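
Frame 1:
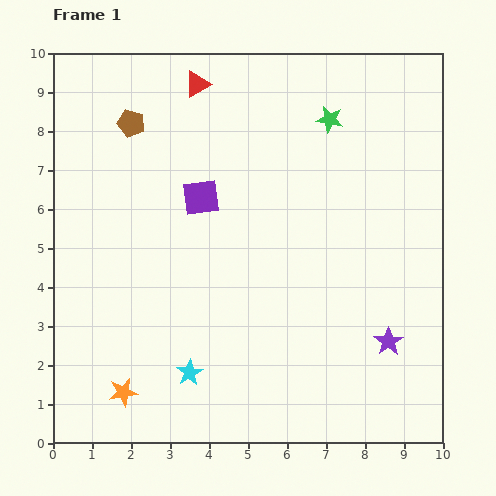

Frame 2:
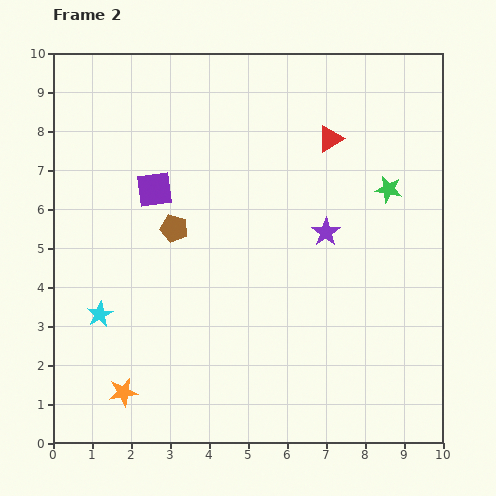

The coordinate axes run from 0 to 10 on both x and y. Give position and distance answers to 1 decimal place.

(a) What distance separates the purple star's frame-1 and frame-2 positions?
3.2

The purple star moved from (8.6, 2.6) to (7.0, 5.4), a distance of √(1.6² + 2.8²) ≈ 3.2.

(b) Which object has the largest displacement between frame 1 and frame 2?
the red triangle

(moved 3.7; next 3.2)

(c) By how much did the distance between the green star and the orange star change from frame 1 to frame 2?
-0.2

Distance in frame 1: 8.8. Distance in frame 2: 8.6.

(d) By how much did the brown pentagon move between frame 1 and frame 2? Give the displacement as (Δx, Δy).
(1.1, -2.7)

The brown pentagon was at (2.0, 8.2) in frame 1 and (3.1, 5.5) in frame 2.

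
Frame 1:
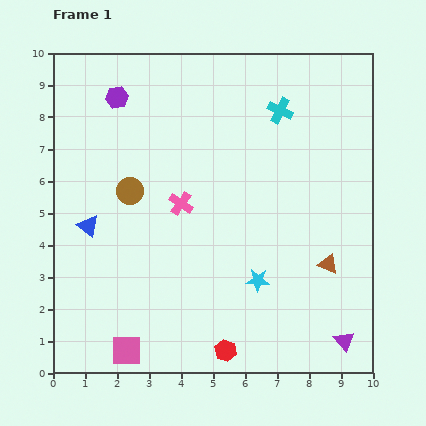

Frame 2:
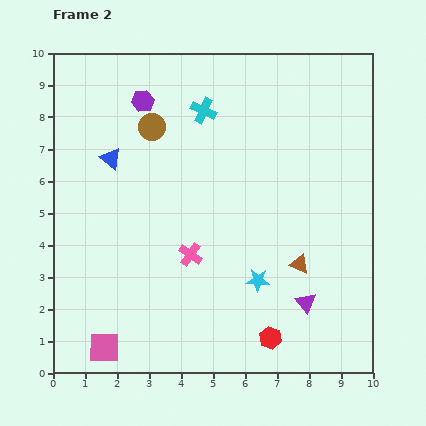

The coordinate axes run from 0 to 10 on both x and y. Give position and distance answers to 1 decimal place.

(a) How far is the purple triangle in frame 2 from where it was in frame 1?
1.7

The purple triangle moved from (9.1, 1.0) to (7.9, 2.2), a distance of √(1.2² + 1.2²) ≈ 1.7.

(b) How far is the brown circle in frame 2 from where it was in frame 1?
2.1

The brown circle moved from (2.4, 5.7) to (3.1, 7.7), a distance of √(0.7² + 2.0²) ≈ 2.1.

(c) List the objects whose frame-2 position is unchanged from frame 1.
the cyan star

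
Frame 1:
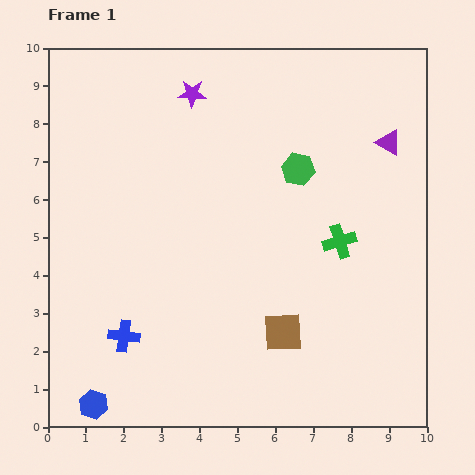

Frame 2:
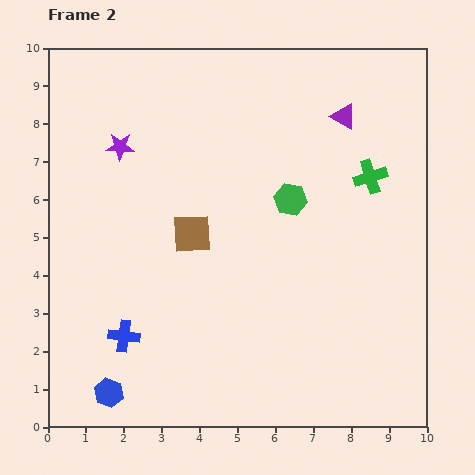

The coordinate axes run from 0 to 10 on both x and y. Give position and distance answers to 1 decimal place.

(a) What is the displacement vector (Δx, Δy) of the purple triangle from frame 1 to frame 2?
(-1.2, 0.7)

The purple triangle was at (9.0, 7.5) in frame 1 and (7.8, 8.2) in frame 2.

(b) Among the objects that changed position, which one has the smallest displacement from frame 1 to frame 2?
the blue hexagon

(moved 0.5)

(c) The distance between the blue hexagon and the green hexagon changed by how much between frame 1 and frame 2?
-1.2

Distance in frame 1: 8.2. Distance in frame 2: 7.0.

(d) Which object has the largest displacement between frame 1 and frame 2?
the brown square

(moved 3.5; next 2.4)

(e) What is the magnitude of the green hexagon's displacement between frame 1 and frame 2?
0.8

The green hexagon moved from (6.6, 6.8) to (6.4, 6.0), a distance of √(0.2² + 0.8²) ≈ 0.8.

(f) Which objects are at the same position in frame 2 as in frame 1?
the blue cross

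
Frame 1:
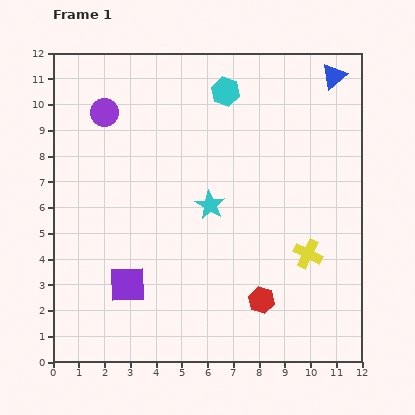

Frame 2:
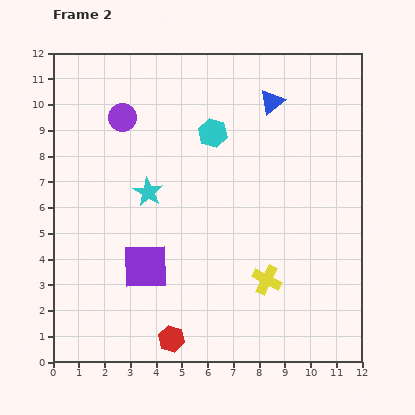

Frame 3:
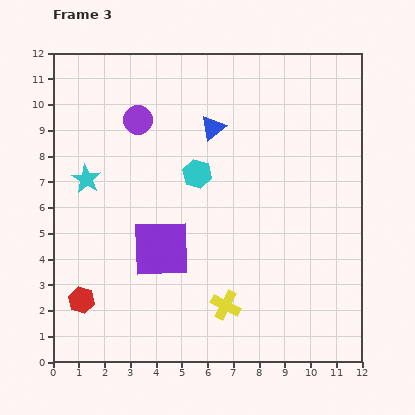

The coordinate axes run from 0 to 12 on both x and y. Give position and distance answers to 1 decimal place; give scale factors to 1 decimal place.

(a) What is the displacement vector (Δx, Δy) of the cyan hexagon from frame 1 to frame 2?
(-0.5, -1.6)

The cyan hexagon was at (6.7, 10.5) in frame 1 and (6.2, 8.9) in frame 2.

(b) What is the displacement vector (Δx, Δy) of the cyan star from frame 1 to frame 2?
(-2.4, 0.5)

The cyan star was at (6.1, 6.1) in frame 1 and (3.7, 6.6) in frame 2.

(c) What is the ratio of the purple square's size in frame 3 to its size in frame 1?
1.6×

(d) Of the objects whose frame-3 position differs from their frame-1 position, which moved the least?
the purple circle

(moved 1.3)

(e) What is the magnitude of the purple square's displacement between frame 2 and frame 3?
0.9

The purple square moved from (3.6, 3.7) to (4.2, 4.4), a distance of √(0.6² + 0.7²) ≈ 0.9.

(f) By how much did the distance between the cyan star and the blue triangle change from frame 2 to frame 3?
-0.6

Distance in frame 2: 5.9. Distance in frame 3: 5.3.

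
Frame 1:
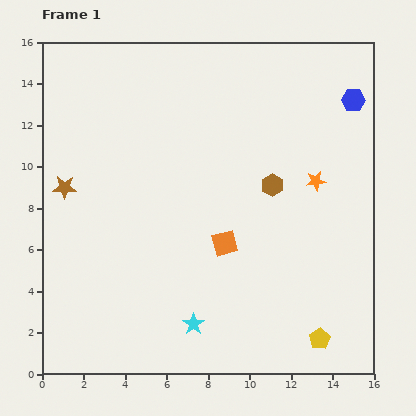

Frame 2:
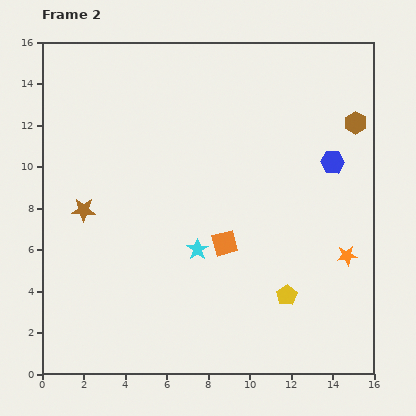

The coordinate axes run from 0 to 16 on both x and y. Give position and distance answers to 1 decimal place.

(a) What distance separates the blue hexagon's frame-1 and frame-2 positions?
3.2

The blue hexagon moved from (15.0, 13.2) to (14.0, 10.2), a distance of √(1.0² + 3.0²) ≈ 3.2.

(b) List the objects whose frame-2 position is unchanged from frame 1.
the orange square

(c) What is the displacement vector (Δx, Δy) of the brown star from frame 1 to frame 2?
(0.9, -1.1)

The brown star was at (1.1, 9.0) in frame 1 and (2.0, 7.9) in frame 2.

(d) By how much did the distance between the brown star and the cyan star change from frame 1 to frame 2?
-3.3

Distance in frame 1: 9.1. Distance in frame 2: 5.8.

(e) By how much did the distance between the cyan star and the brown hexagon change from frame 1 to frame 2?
+2.0

Distance in frame 1: 7.7. Distance in frame 2: 9.7.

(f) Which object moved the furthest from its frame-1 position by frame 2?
the brown hexagon

(moved 5.0; next 3.9)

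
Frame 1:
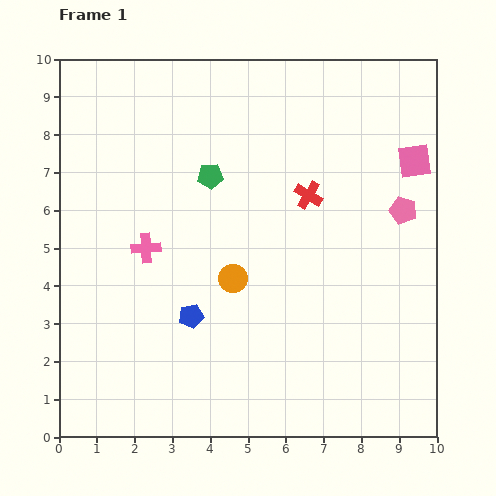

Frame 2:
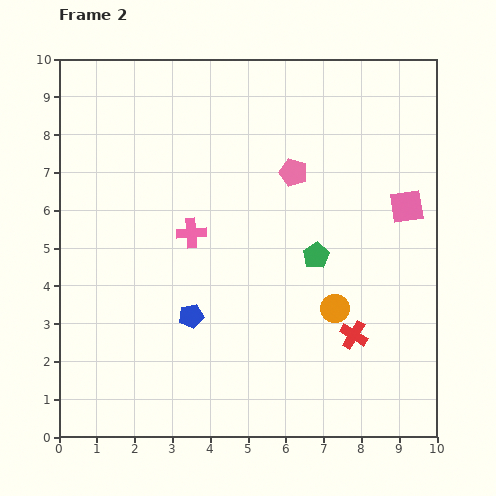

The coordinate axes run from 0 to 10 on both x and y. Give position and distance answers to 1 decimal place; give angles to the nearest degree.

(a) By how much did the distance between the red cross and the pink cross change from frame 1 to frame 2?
+0.6

Distance in frame 1: 4.5. Distance in frame 2: 5.1.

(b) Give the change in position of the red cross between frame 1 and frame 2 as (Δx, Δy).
(1.2, -3.7)

The red cross was at (6.6, 6.4) in frame 1 and (7.8, 2.7) in frame 2.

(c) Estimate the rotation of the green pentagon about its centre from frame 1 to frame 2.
26° counter-clockwise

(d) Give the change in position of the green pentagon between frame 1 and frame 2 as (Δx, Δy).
(2.8, -2.1)

The green pentagon was at (4.0, 6.9) in frame 1 and (6.8, 4.8) in frame 2.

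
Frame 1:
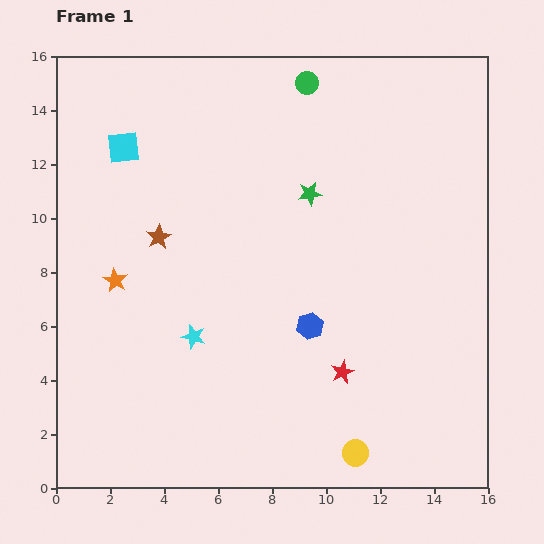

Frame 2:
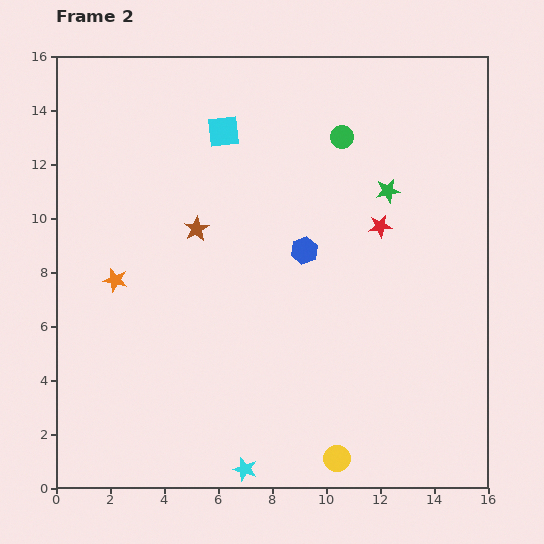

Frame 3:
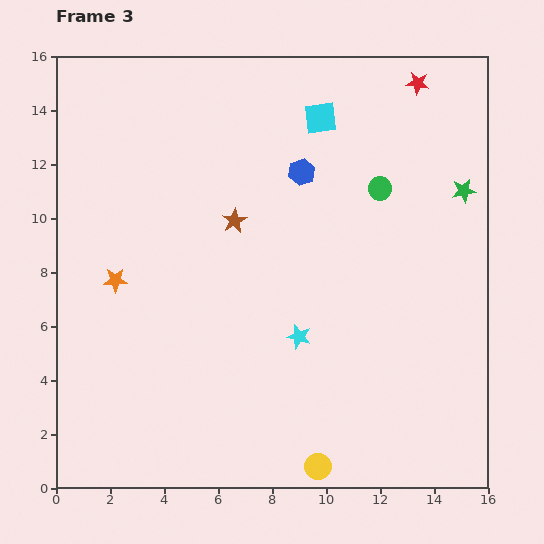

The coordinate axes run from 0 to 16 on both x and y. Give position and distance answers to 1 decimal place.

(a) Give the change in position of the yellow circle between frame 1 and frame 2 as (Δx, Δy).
(-0.7, -0.2)

The yellow circle was at (11.1, 1.3) in frame 1 and (10.4, 1.1) in frame 2.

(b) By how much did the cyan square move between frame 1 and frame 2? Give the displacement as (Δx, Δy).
(3.7, 0.6)

The cyan square was at (2.5, 12.6) in frame 1 and (6.2, 13.2) in frame 2.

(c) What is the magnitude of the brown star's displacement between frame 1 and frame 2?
1.4

The brown star moved from (3.8, 9.3) to (5.2, 9.6), a distance of √(1.4² + 0.3²) ≈ 1.4.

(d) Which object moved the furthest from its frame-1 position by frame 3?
the red star

(moved 11.1; next 7.4)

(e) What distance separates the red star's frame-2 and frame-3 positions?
5.5

The red star moved from (12.0, 9.7) to (13.4, 15.0), a distance of √(1.4² + 5.3²) ≈ 5.5.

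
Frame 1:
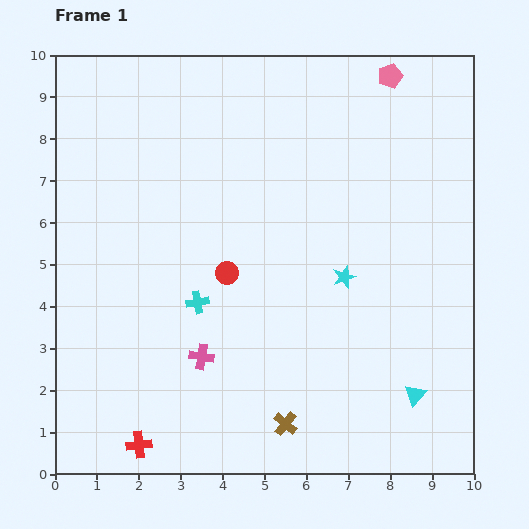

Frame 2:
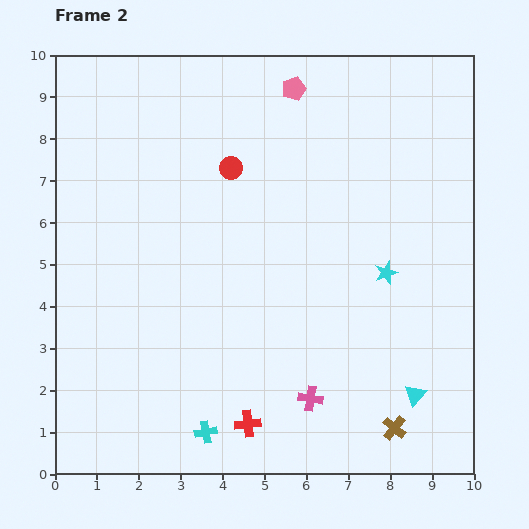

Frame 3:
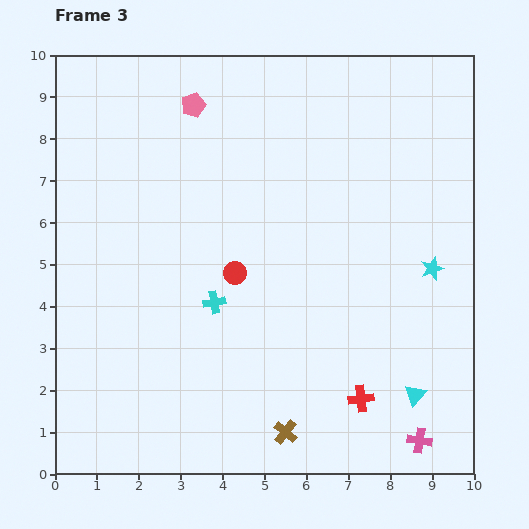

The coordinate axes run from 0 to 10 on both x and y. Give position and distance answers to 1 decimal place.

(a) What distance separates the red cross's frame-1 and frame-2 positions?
2.6

The red cross moved from (2.0, 0.7) to (4.6, 1.2), a distance of √(2.6² + 0.5²) ≈ 2.6.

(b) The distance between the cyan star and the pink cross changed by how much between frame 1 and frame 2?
-0.4

Distance in frame 1: 3.9. Distance in frame 2: 3.5.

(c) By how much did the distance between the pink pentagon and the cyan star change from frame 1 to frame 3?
+2.0

Distance in frame 1: 4.9. Distance in frame 3: 6.9.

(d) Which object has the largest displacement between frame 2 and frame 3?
the cyan cross

(moved 3.1; next 2.8)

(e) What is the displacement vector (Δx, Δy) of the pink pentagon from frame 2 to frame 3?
(-2.4, -0.4)

The pink pentagon was at (5.7, 9.2) in frame 2 and (3.3, 8.8) in frame 3.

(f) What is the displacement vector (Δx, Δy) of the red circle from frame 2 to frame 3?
(0.1, -2.5)

The red circle was at (4.2, 7.3) in frame 2 and (4.3, 4.8) in frame 3.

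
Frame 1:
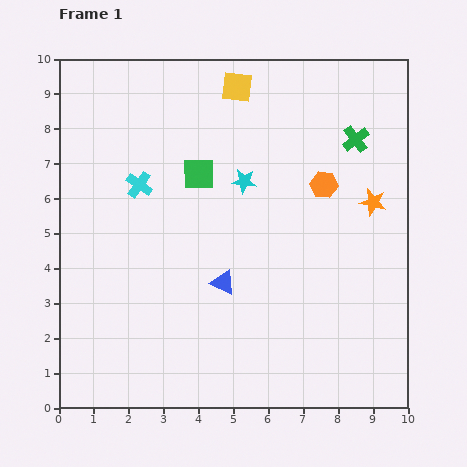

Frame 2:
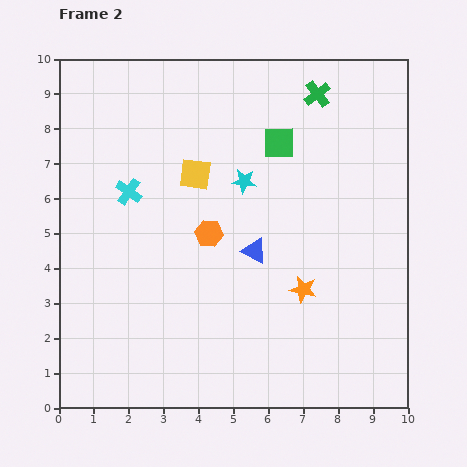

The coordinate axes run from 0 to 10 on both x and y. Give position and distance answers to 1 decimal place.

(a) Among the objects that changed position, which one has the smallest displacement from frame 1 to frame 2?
the cyan cross

(moved 0.4)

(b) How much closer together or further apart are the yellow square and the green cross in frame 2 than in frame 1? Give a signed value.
+0.5

Distance in frame 1: 3.7. Distance in frame 2: 4.2.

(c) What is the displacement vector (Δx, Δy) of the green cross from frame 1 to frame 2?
(-1.1, 1.3)

The green cross was at (8.5, 7.7) in frame 1 and (7.4, 9.0) in frame 2.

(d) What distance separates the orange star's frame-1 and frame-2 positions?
3.2

The orange star moved from (9.0, 5.9) to (7.0, 3.4), a distance of √(2.0² + 2.5²) ≈ 3.2.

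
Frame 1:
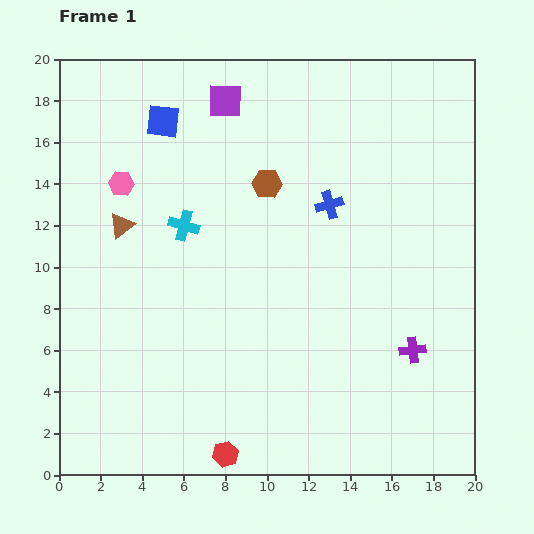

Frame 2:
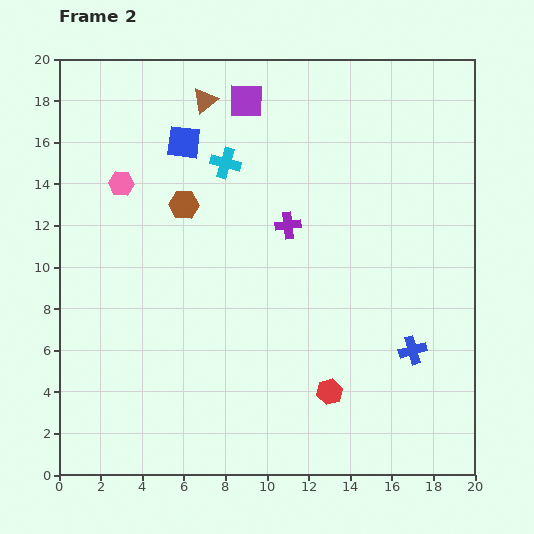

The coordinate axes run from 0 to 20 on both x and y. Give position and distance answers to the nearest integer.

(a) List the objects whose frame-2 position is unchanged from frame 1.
the pink hexagon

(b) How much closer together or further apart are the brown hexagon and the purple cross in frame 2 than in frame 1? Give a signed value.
-6

Distance in frame 1: 11. Distance in frame 2: 5.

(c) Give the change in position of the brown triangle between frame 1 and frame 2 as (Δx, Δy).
(4, 6)

The brown triangle was at (3, 12) in frame 1 and (7, 18) in frame 2.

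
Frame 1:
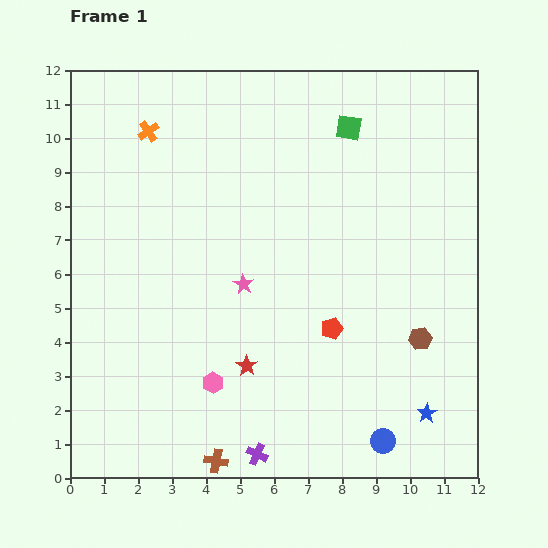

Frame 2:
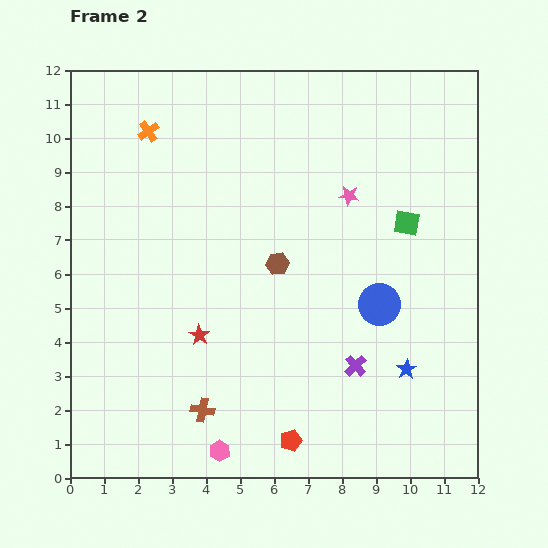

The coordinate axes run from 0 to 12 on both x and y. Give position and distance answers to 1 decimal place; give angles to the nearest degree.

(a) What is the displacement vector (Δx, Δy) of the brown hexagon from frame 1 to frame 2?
(-4.2, 2.2)

The brown hexagon was at (10.3, 4.1) in frame 1 and (6.1, 6.3) in frame 2.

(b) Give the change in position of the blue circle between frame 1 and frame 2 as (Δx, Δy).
(-0.1, 4.0)

The blue circle was at (9.2, 1.1) in frame 1 and (9.1, 5.1) in frame 2.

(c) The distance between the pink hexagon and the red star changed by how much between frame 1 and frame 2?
+2.4

Distance in frame 1: 1.1. Distance in frame 2: 3.5.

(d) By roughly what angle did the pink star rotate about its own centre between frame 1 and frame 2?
23° counter-clockwise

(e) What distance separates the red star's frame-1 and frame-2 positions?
1.7

The red star moved from (5.2, 3.3) to (3.8, 4.2), a distance of √(1.4² + 0.9²) ≈ 1.7.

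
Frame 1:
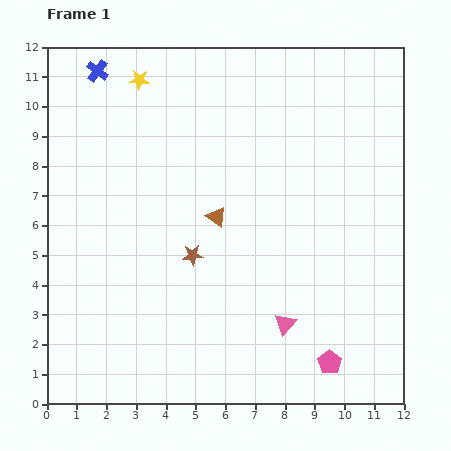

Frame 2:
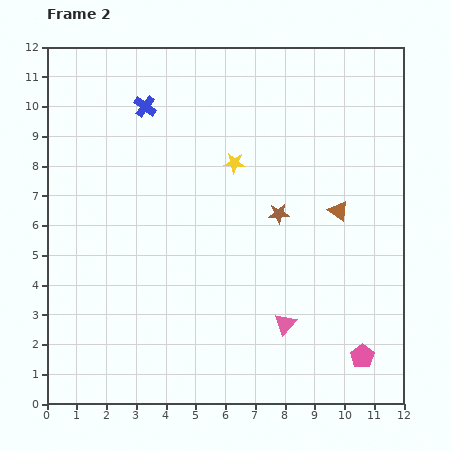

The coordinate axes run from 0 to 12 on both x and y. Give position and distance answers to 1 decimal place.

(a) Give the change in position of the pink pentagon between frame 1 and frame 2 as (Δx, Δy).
(1.1, 0.2)

The pink pentagon was at (9.5, 1.4) in frame 1 and (10.6, 1.6) in frame 2.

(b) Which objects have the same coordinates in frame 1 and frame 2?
the pink triangle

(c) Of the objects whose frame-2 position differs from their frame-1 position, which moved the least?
the pink pentagon

(moved 1.1)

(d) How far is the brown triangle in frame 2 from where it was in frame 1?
4.1

The brown triangle moved from (5.7, 6.3) to (9.8, 6.5), a distance of √(4.1² + 0.2²) ≈ 4.1.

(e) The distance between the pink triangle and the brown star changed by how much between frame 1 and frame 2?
-0.2

Distance in frame 1: 3.9. Distance in frame 2: 3.7.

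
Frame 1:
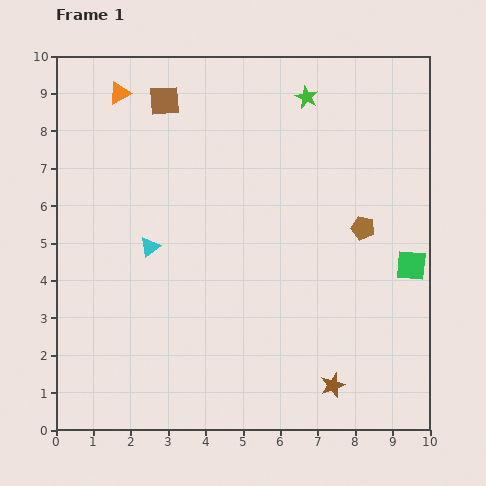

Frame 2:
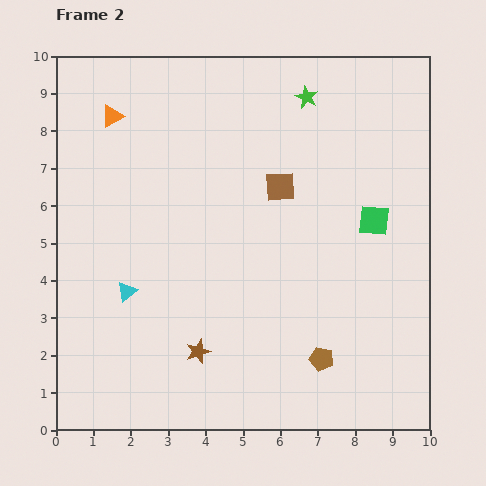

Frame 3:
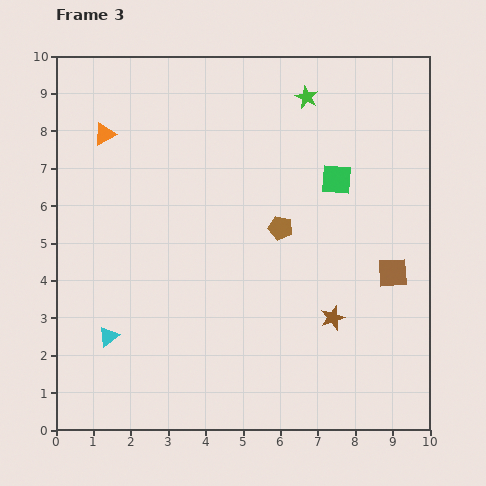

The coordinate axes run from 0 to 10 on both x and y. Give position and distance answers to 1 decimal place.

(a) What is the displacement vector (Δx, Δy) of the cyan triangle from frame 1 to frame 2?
(-0.6, -1.2)

The cyan triangle was at (2.5, 4.9) in frame 1 and (1.9, 3.7) in frame 2.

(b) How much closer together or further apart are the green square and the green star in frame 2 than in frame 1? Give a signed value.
-1.5

Distance in frame 1: 5.3. Distance in frame 2: 3.8.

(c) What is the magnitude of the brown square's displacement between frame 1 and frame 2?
3.9

The brown square moved from (2.9, 8.8) to (6.0, 6.5), a distance of √(3.1² + 2.3²) ≈ 3.9.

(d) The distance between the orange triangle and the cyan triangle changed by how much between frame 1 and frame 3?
+1.2

Distance in frame 1: 4.2. Distance in frame 3: 5.4.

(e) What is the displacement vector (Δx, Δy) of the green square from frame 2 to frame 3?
(-1.0, 1.1)

The green square was at (8.5, 5.6) in frame 2 and (7.5, 6.7) in frame 3.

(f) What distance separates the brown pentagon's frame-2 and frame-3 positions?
3.7

The brown pentagon moved from (7.1, 1.9) to (6.0, 5.4), a distance of √(1.1² + 3.5²) ≈ 3.7.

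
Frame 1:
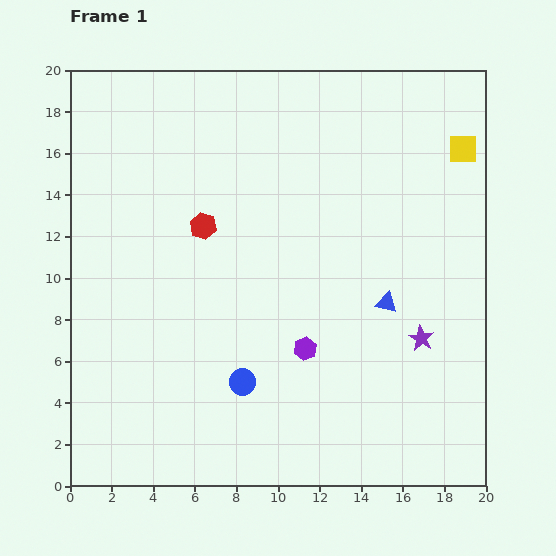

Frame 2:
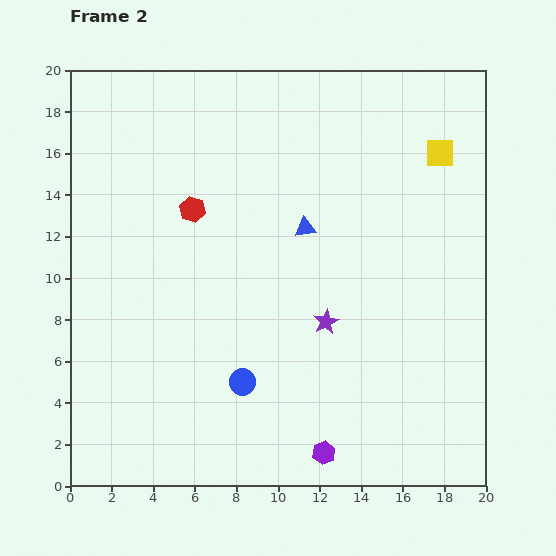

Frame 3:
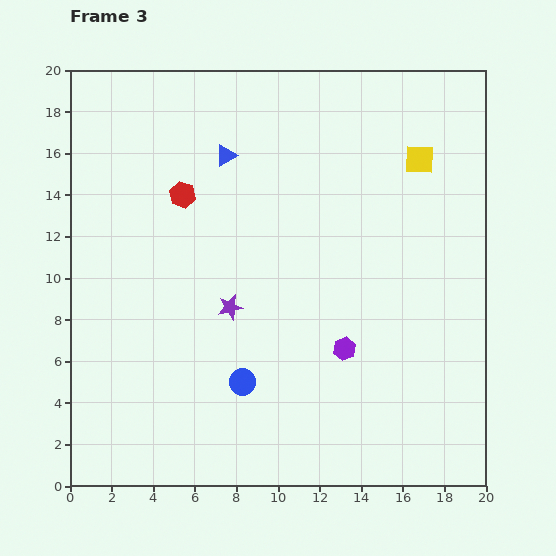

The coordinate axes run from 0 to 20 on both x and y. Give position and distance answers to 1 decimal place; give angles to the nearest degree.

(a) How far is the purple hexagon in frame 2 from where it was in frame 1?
5.1

The purple hexagon moved from (11.3, 6.6) to (12.2, 1.6), a distance of √(0.9² + 5.0²) ≈ 5.1.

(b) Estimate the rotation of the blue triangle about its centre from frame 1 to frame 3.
44° counter-clockwise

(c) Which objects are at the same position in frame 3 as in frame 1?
the blue circle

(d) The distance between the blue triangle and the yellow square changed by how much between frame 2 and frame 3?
+1.9

Distance in frame 2: 7.4. Distance in frame 3: 9.3.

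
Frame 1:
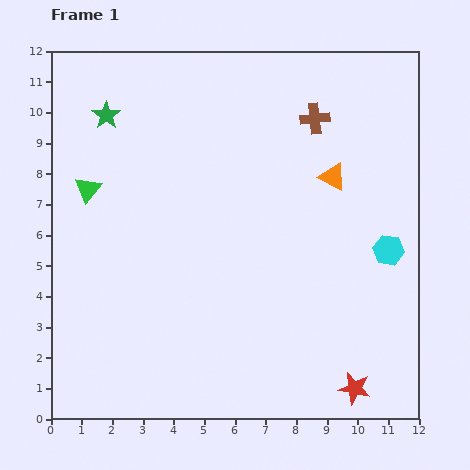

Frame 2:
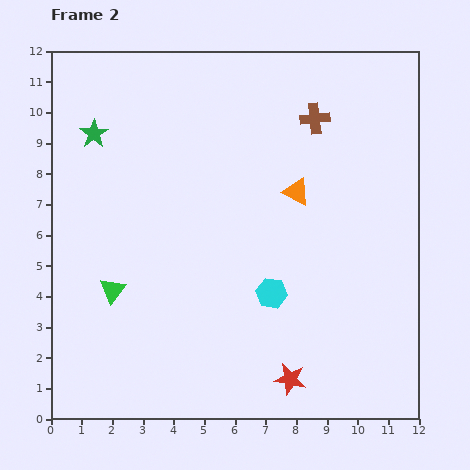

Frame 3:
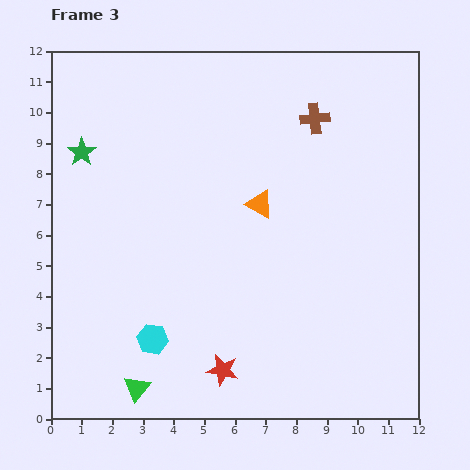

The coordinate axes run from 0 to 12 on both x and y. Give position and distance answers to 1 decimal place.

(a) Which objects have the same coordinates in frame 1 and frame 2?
the brown cross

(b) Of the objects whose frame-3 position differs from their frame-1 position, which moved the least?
the green star

(moved 1.4)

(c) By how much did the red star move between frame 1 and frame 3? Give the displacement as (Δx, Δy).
(-4.3, 0.6)

The red star was at (9.9, 1.0) in frame 1 and (5.6, 1.6) in frame 3.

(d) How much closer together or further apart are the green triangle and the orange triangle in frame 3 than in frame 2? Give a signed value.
+0.4

Distance in frame 2: 6.8. Distance in frame 3: 7.2.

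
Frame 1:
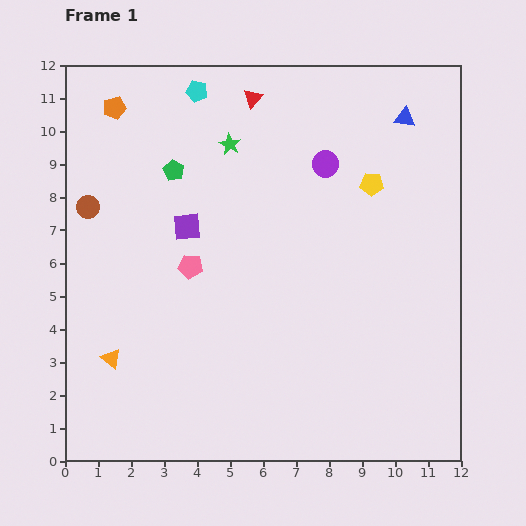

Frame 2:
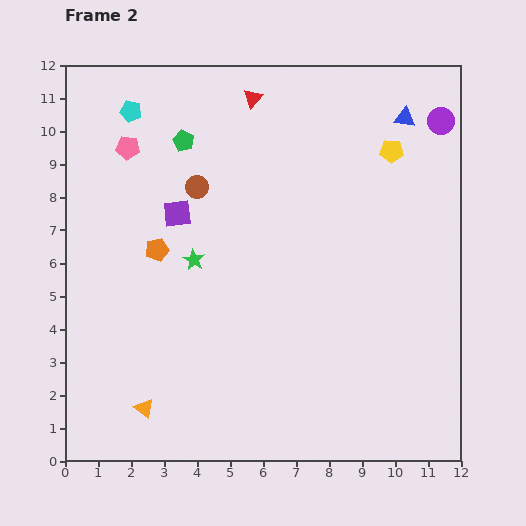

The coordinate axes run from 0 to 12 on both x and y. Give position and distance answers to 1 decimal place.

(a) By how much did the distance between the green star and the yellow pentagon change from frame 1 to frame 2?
+2.3

Distance in frame 1: 4.5. Distance in frame 2: 6.8.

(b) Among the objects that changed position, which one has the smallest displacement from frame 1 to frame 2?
the purple square

(moved 0.5)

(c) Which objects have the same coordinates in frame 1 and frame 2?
the blue triangle, the red triangle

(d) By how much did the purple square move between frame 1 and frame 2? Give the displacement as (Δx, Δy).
(-0.3, 0.4)

The purple square was at (3.7, 7.1) in frame 1 and (3.4, 7.5) in frame 2.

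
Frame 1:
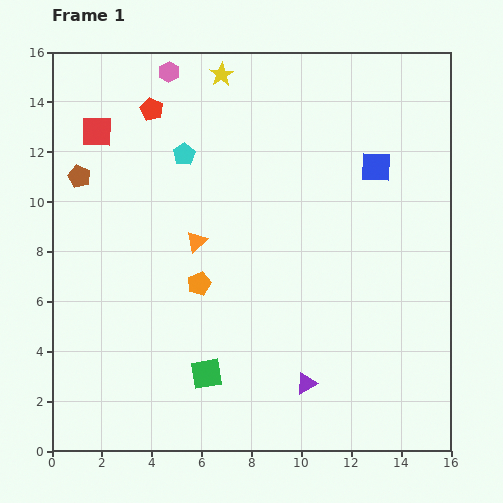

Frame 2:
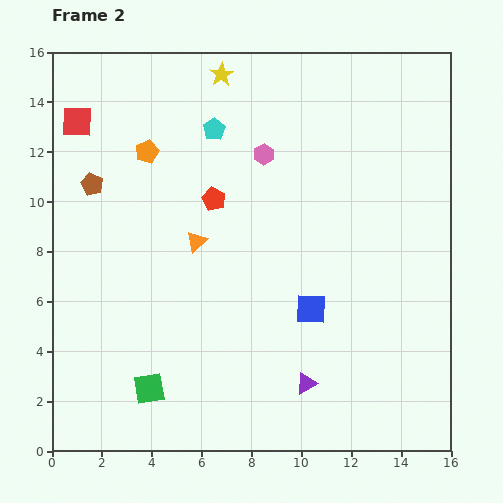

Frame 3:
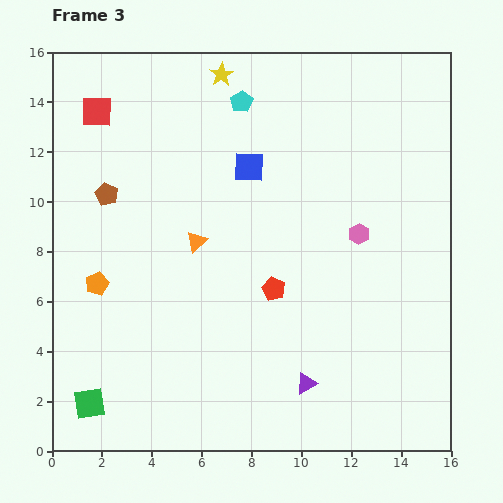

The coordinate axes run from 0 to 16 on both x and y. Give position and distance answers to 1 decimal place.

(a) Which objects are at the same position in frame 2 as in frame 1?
the purple triangle, the yellow star, the orange triangle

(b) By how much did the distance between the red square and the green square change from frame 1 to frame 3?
+1.0

Distance in frame 1: 10.7. Distance in frame 3: 11.7.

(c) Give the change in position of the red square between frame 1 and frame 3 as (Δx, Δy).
(0.0, 0.8)

The red square was at (1.8, 12.8) in frame 1 and (1.8, 13.6) in frame 3.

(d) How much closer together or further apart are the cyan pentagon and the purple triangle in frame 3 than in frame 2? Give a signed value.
+0.7

Distance in frame 2: 10.9. Distance in frame 3: 11.6.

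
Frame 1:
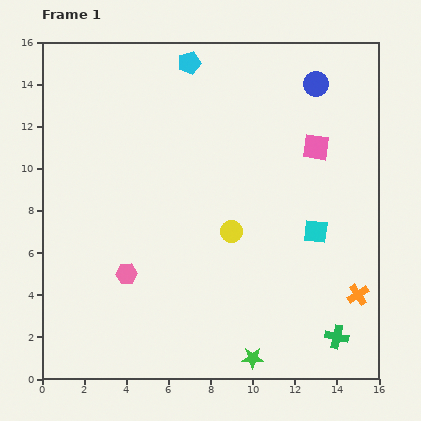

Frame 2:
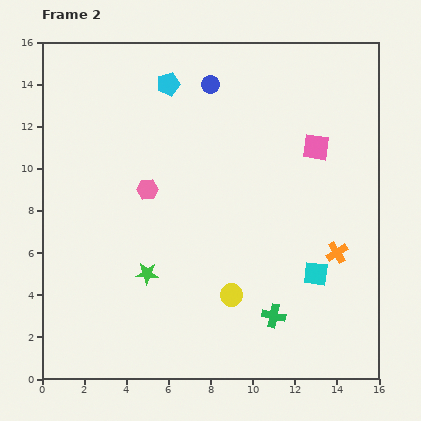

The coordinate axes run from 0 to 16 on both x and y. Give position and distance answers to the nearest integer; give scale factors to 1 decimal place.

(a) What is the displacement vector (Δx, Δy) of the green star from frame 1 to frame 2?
(-5, 4)

The green star was at (10, 1) in frame 1 and (5, 5) in frame 2.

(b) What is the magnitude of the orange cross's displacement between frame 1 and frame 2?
2

The orange cross moved from (15, 4) to (14, 6), a distance of √(1² + 2²) ≈ 2.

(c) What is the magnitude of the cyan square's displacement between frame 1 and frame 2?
2

The cyan square moved from (13, 7) to (13, 5), a distance of √(0² + 2²) ≈ 2.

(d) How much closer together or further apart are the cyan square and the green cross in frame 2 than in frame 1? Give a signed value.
-2

Distance in frame 1: 5. Distance in frame 2: 3.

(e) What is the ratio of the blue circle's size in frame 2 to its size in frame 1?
0.7×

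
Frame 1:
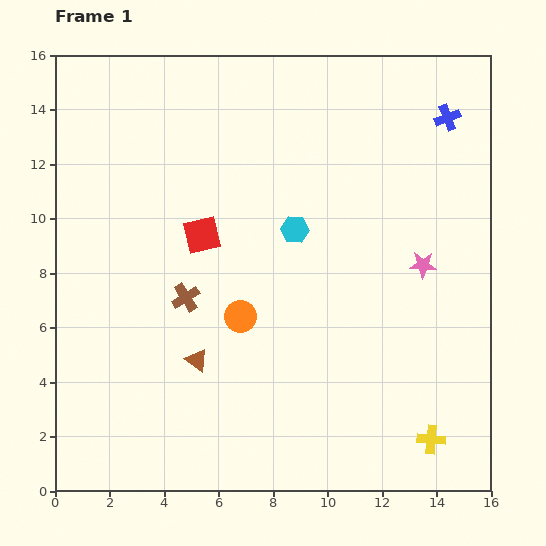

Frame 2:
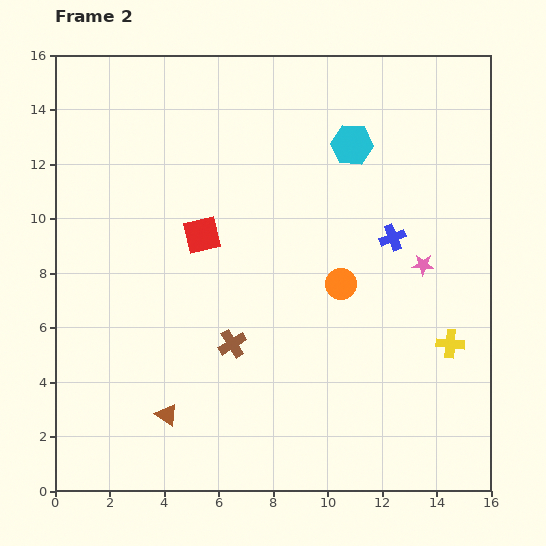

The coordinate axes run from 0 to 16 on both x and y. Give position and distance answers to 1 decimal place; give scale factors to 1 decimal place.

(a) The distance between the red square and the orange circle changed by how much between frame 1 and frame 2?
+2.1

Distance in frame 1: 3.3. Distance in frame 2: 5.4.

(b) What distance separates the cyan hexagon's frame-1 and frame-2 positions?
3.7

The cyan hexagon moved from (8.8, 9.6) to (10.9, 12.7), a distance of √(2.1² + 3.1²) ≈ 3.7.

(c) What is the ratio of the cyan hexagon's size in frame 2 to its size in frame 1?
1.5×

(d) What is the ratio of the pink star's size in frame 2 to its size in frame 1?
0.8×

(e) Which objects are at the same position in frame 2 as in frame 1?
the pink star, the red square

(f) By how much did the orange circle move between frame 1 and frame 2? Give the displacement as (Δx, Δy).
(3.7, 1.2)

The orange circle was at (6.8, 6.4) in frame 1 and (10.5, 7.6) in frame 2.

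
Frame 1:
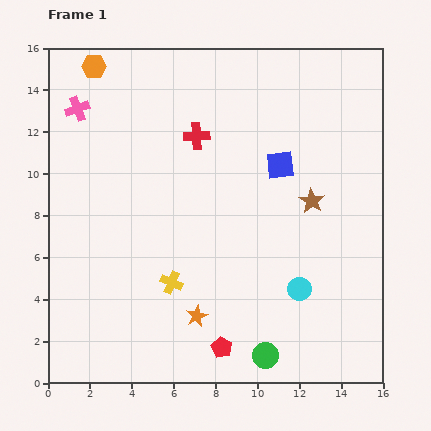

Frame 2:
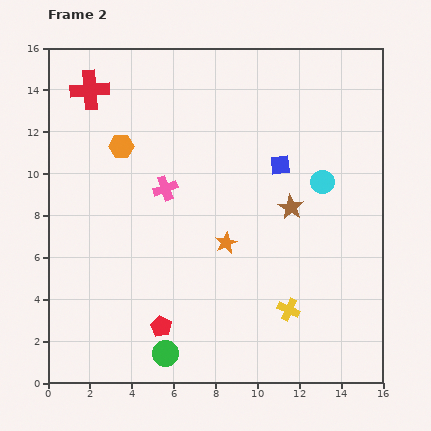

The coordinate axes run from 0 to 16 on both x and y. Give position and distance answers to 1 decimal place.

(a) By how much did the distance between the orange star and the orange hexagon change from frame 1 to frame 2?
-6.1

Distance in frame 1: 12.9. Distance in frame 2: 6.8.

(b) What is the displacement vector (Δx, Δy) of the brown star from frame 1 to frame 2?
(-1.0, -0.3)

The brown star was at (12.6, 8.7) in frame 1 and (11.6, 8.4) in frame 2.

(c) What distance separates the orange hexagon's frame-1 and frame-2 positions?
4.0

The orange hexagon moved from (2.2, 15.1) to (3.5, 11.3), a distance of √(1.3² + 3.8²) ≈ 4.0.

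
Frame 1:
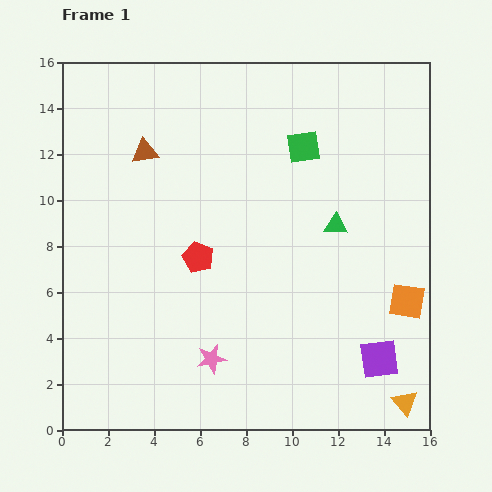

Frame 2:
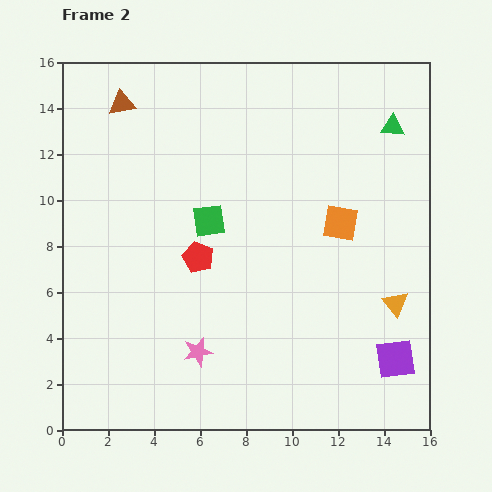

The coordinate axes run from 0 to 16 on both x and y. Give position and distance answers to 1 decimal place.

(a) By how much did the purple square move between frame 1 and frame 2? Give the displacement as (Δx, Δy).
(0.7, 0.0)

The purple square was at (13.8, 3.1) in frame 1 and (14.5, 3.1) in frame 2.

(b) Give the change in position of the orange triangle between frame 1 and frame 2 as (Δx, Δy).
(-0.4, 4.3)

The orange triangle was at (14.9, 1.2) in frame 1 and (14.5, 5.5) in frame 2.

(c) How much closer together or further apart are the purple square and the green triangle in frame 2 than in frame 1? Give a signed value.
+4.0

Distance in frame 1: 6.1. Distance in frame 2: 10.1.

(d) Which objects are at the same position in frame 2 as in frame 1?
the red pentagon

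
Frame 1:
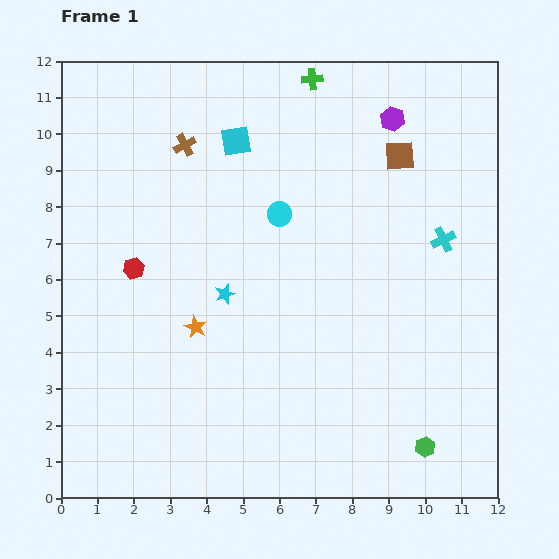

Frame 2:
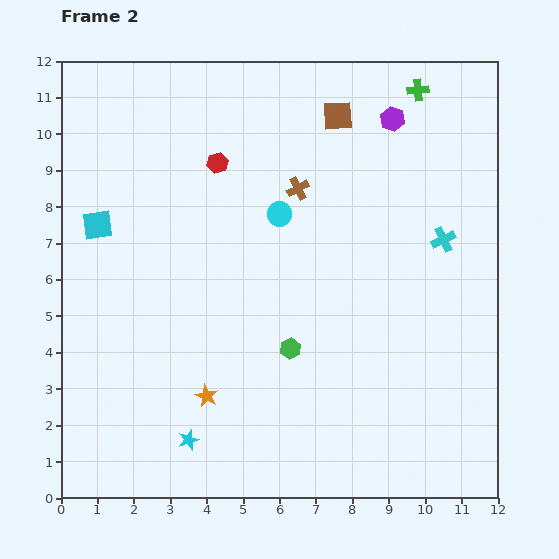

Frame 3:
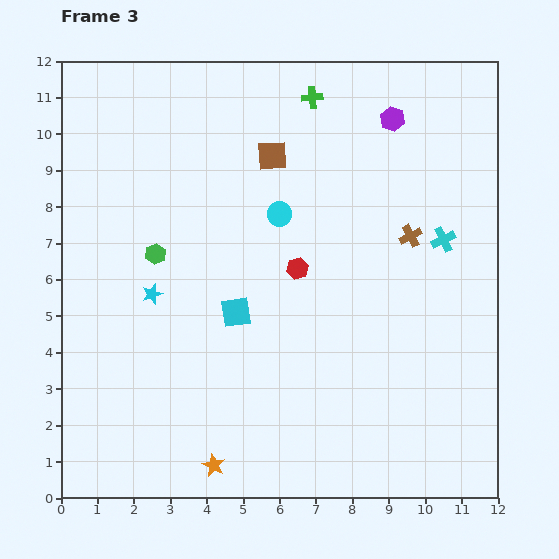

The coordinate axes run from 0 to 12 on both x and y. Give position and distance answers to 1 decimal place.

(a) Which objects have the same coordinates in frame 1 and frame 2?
the purple hexagon, the cyan cross, the cyan circle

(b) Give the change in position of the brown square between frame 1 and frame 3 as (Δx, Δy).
(-3.5, 0.0)

The brown square was at (9.3, 9.4) in frame 1 and (5.8, 9.4) in frame 3.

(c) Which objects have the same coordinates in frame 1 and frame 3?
the purple hexagon, the cyan cross, the cyan circle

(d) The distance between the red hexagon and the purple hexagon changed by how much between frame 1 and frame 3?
-3.3

Distance in frame 1: 8.2. Distance in frame 3: 4.9.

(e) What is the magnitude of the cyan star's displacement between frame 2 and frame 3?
4.1

The cyan star moved from (3.5, 1.6) to (2.5, 5.6), a distance of √(1.0² + 4.0²) ≈ 4.1.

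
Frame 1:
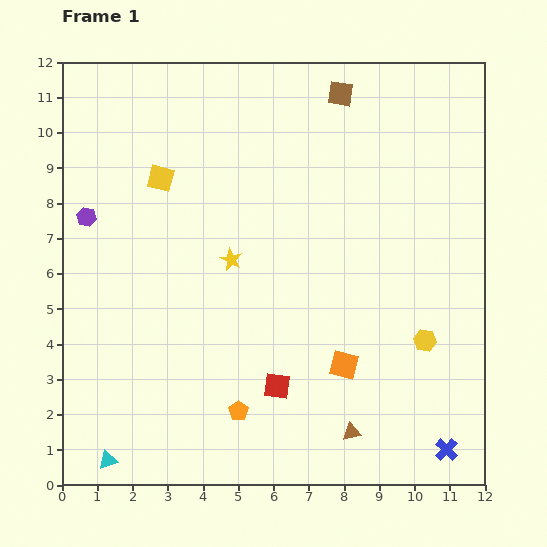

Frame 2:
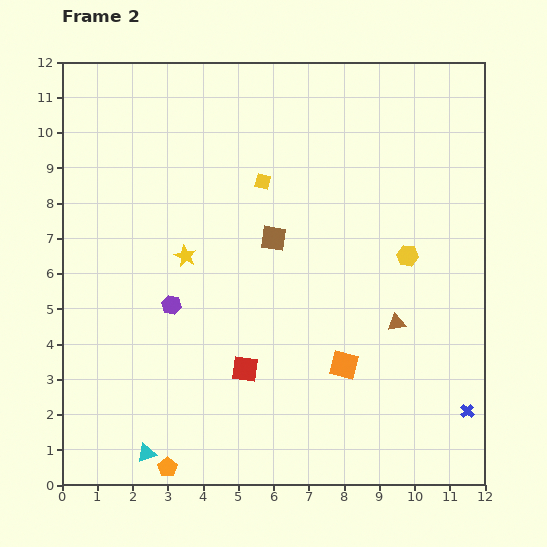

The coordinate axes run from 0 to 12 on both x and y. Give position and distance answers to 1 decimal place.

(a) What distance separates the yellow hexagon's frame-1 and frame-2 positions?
2.5

The yellow hexagon moved from (10.3, 4.1) to (9.8, 6.5), a distance of √(0.5² + 2.4²) ≈ 2.5.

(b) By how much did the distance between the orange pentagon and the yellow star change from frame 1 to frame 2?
+1.7

Distance in frame 1: 4.3. Distance in frame 2: 6.0.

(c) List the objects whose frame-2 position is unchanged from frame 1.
the orange square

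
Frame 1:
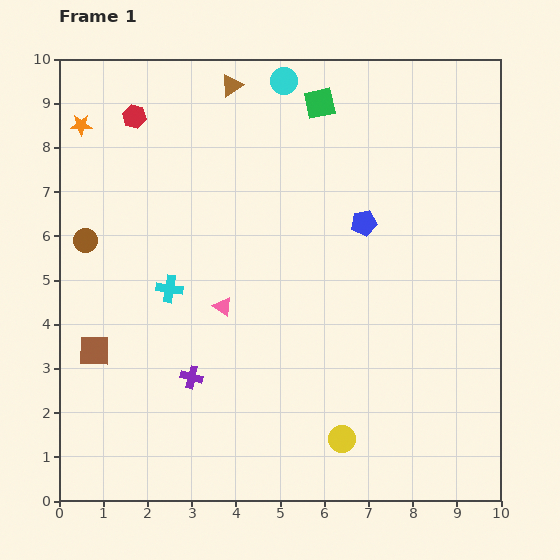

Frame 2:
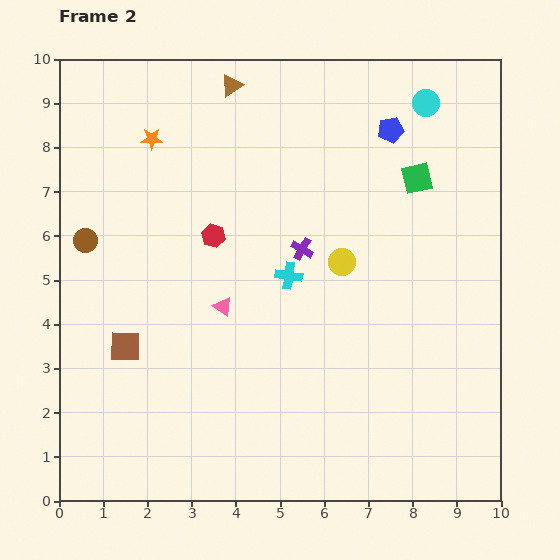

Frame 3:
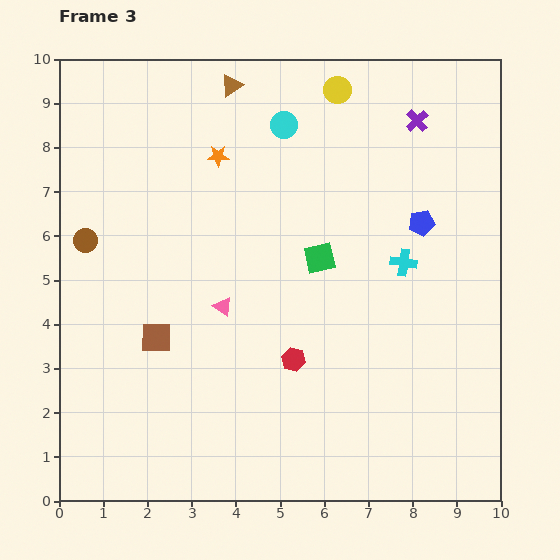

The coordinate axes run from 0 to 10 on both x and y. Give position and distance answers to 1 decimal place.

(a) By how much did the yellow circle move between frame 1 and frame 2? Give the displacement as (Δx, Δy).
(0.0, 4.0)

The yellow circle was at (6.4, 1.4) in frame 1 and (6.4, 5.4) in frame 2.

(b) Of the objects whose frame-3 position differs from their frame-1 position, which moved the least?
the cyan circle

(moved 1.0)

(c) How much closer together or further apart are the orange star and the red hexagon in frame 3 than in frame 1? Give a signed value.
+3.7

Distance in frame 1: 1.2. Distance in frame 3: 4.9.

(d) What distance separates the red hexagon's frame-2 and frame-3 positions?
3.3

The red hexagon moved from (3.5, 6.0) to (5.3, 3.2), a distance of √(1.8² + 2.8²) ≈ 3.3.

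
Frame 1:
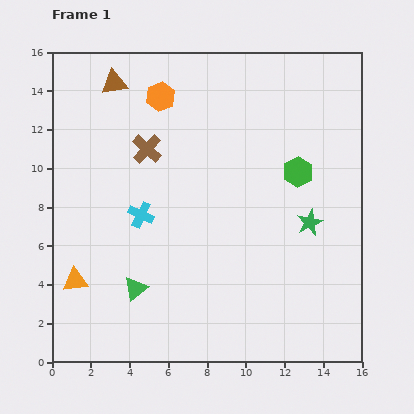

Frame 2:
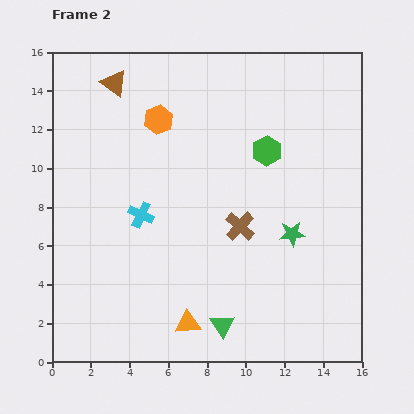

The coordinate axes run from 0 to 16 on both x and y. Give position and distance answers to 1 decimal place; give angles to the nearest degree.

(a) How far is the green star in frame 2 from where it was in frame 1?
1.1

The green star moved from (13.3, 7.2) to (12.4, 6.6), a distance of √(0.9² + 0.6²) ≈ 1.1.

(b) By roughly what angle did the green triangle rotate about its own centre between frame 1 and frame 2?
25° counter-clockwise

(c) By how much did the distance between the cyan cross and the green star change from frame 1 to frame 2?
-0.8

Distance in frame 1: 8.7. Distance in frame 2: 7.9.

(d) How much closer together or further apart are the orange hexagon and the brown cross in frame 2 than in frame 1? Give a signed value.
+4.1

Distance in frame 1: 2.8. Distance in frame 2: 6.9.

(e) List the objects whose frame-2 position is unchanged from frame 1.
the cyan cross, the brown triangle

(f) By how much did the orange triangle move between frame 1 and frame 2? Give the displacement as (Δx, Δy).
(5.8, -2.2)

The orange triangle was at (1.2, 4.2) in frame 1 and (7.0, 2.0) in frame 2.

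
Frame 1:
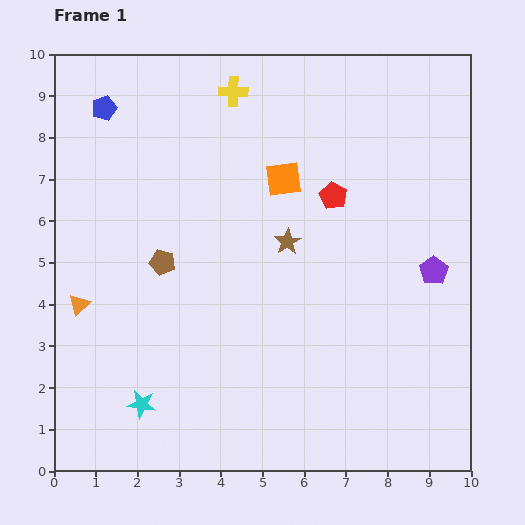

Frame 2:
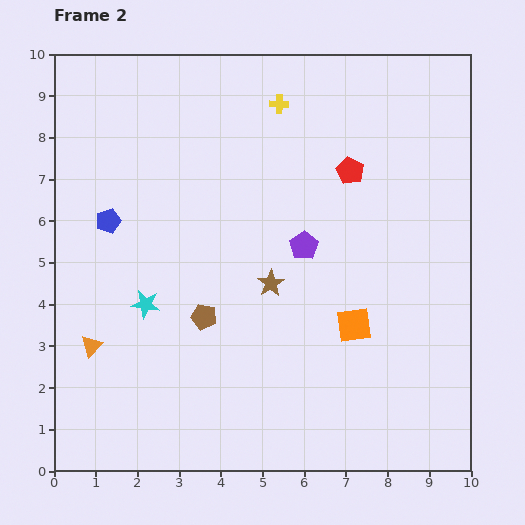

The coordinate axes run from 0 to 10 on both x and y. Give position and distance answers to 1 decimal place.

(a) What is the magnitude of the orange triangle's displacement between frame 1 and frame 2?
1.0

The orange triangle moved from (0.6, 4.0) to (0.9, 3.0), a distance of √(0.3² + 1.0²) ≈ 1.0.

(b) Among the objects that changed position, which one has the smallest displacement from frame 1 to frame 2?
the red pentagon

(moved 0.7)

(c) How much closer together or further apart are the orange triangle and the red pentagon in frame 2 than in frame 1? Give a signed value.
+0.9

Distance in frame 1: 6.6. Distance in frame 2: 7.5.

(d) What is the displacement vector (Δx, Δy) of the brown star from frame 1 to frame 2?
(-0.4, -1.0)

The brown star was at (5.6, 5.5) in frame 1 and (5.2, 4.5) in frame 2.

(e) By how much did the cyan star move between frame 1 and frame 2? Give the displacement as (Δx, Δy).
(0.1, 2.4)

The cyan star was at (2.1, 1.6) in frame 1 and (2.2, 4.0) in frame 2.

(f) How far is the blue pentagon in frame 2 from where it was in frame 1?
2.7

The blue pentagon moved from (1.2, 8.7) to (1.3, 6.0), a distance of √(0.1² + 2.7²) ≈ 2.7.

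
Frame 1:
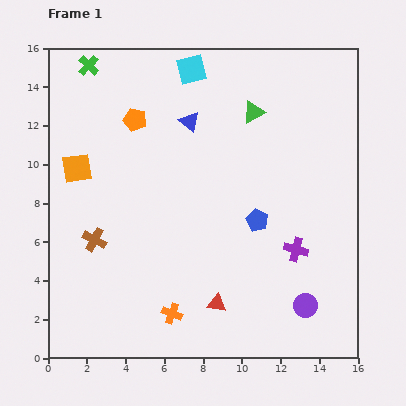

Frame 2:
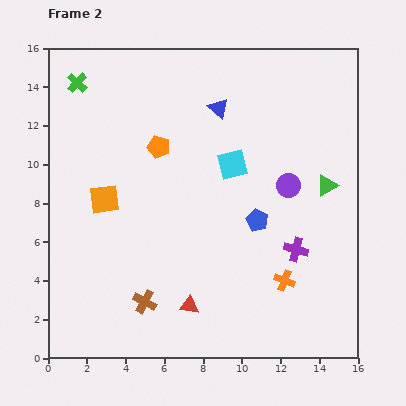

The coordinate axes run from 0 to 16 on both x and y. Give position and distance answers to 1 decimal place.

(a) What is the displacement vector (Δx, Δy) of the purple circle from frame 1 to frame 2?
(-0.9, 6.2)

The purple circle was at (13.3, 2.7) in frame 1 and (12.4, 8.9) in frame 2.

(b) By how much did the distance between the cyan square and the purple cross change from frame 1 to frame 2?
-5.3

Distance in frame 1: 10.8. Distance in frame 2: 5.5.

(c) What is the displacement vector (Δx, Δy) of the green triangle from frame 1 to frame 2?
(3.8, -3.8)

The green triangle was at (10.6, 12.7) in frame 1 and (14.4, 8.9) in frame 2.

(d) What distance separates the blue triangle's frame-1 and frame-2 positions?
1.7

The blue triangle moved from (7.3, 12.2) to (8.8, 12.9), a distance of √(1.5² + 0.7²) ≈ 1.7.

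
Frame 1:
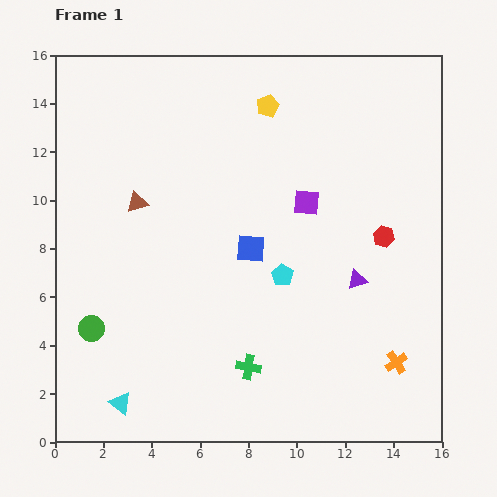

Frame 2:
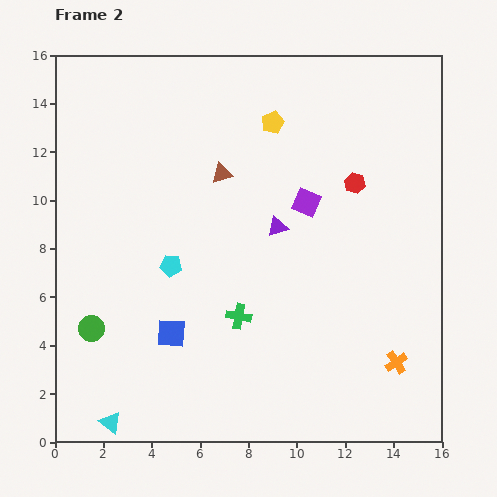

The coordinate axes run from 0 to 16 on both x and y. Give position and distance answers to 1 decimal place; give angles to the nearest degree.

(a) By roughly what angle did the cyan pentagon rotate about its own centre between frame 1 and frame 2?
28° counter-clockwise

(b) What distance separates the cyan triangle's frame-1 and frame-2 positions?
0.9

The cyan triangle moved from (2.7, 1.6) to (2.3, 0.8), a distance of √(0.4² + 0.8²) ≈ 0.9.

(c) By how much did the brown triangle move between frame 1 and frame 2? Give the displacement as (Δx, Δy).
(3.5, 1.2)

The brown triangle was at (3.4, 9.9) in frame 1 and (6.9, 11.1) in frame 2.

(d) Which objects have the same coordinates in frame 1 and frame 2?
the orange cross, the purple square, the green circle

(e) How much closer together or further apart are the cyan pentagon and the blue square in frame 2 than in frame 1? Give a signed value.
+1.1

Distance in frame 1: 1.7. Distance in frame 2: 2.8.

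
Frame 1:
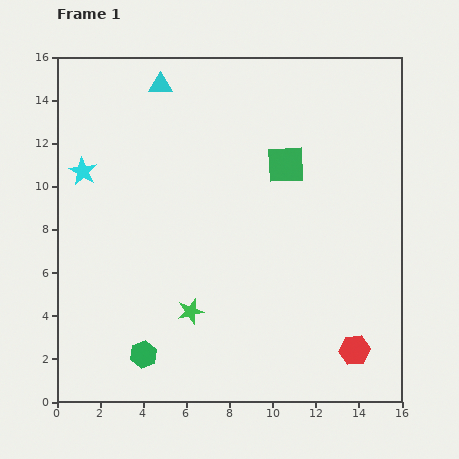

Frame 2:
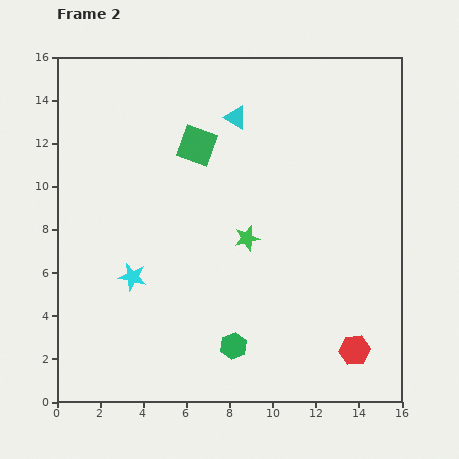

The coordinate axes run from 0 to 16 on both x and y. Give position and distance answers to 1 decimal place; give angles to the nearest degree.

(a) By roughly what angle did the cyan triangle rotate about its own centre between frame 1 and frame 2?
30° clockwise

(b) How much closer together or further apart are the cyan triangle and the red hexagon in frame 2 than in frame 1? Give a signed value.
-3.1

Distance in frame 1: 15.2. Distance in frame 2: 12.1.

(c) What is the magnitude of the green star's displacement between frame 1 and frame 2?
4.3

The green star moved from (6.2, 4.2) to (8.8, 7.6), a distance of √(2.6² + 3.4²) ≈ 4.3.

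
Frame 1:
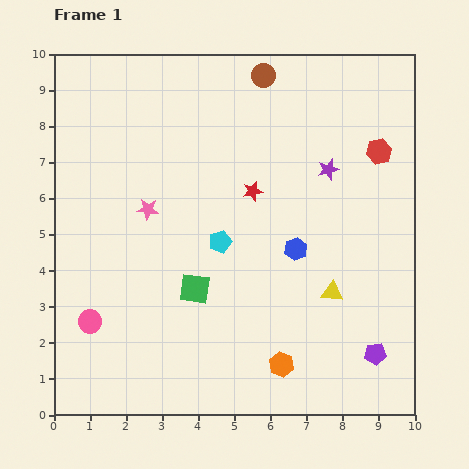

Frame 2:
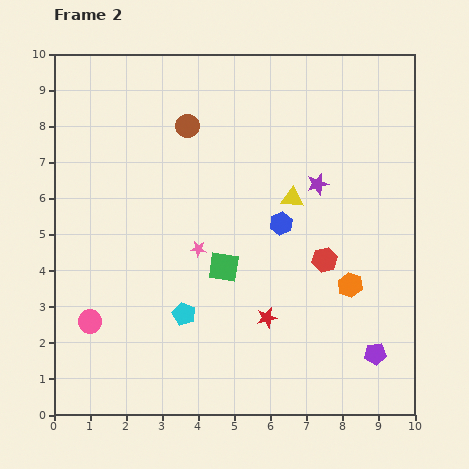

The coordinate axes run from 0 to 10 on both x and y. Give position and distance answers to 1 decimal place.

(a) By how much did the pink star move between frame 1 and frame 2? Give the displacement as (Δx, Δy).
(1.4, -1.1)

The pink star was at (2.6, 5.7) in frame 1 and (4.0, 4.6) in frame 2.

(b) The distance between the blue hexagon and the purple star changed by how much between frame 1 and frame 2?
-0.9

Distance in frame 1: 2.4. Distance in frame 2: 1.5.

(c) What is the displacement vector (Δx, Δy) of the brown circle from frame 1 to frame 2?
(-2.1, -1.4)

The brown circle was at (5.8, 9.4) in frame 1 and (3.7, 8.0) in frame 2.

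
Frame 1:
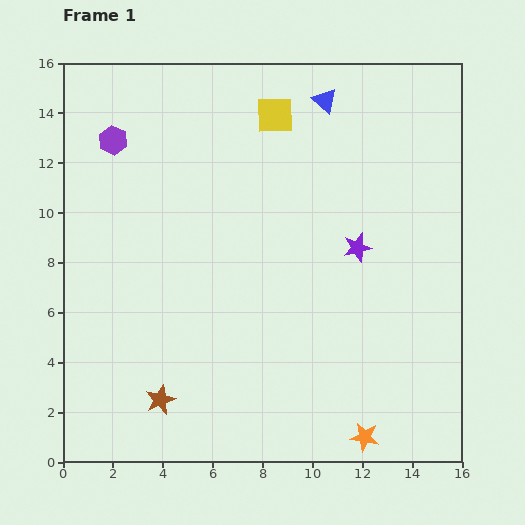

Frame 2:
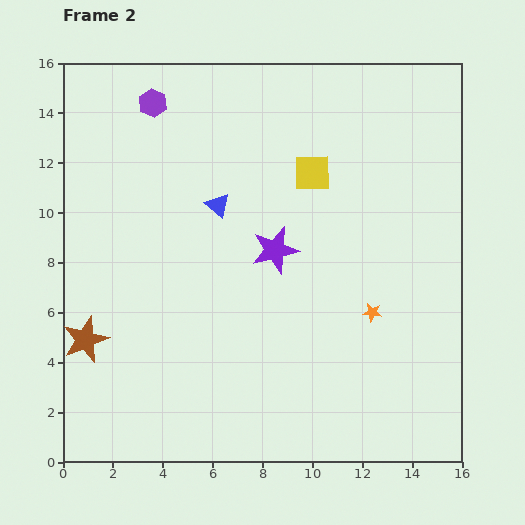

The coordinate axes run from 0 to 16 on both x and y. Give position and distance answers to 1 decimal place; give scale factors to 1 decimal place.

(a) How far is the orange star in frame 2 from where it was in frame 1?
5.0

The orange star moved from (12.1, 1.0) to (12.4, 6.0), a distance of √(0.3² + 5.0²) ≈ 5.0.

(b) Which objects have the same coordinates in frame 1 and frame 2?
none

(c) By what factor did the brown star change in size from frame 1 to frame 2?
1.5×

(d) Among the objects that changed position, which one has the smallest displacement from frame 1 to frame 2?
the purple hexagon

(moved 2.2)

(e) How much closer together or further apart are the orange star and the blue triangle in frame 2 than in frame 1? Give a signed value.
-6.1

Distance in frame 1: 13.6. Distance in frame 2: 7.5.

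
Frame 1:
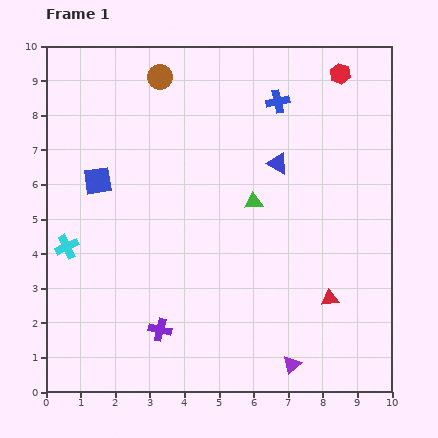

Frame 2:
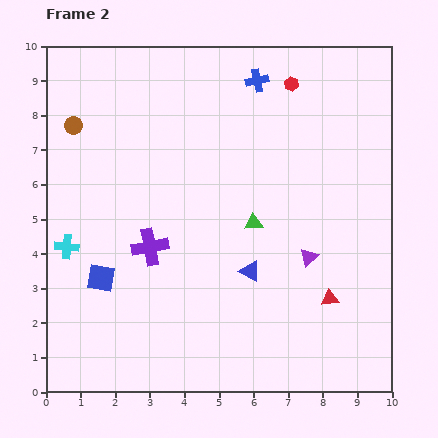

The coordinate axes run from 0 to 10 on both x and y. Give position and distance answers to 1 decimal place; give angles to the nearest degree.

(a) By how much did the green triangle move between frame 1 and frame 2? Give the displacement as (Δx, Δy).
(0.0, -0.6)

The green triangle was at (6.0, 5.5) in frame 1 and (6.0, 4.9) in frame 2.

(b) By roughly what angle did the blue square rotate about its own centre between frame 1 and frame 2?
18° clockwise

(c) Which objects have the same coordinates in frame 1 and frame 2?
the red triangle, the cyan cross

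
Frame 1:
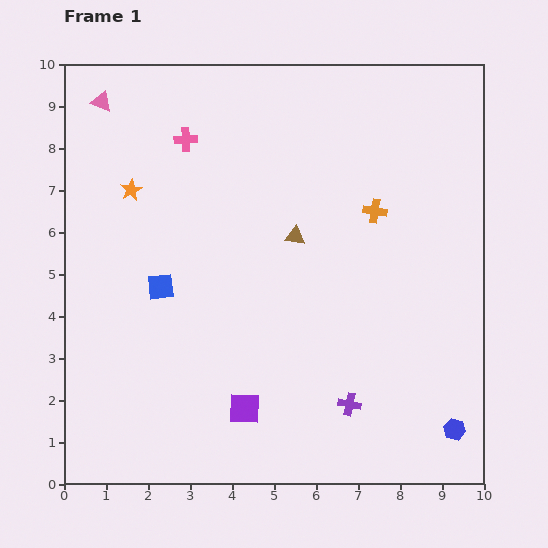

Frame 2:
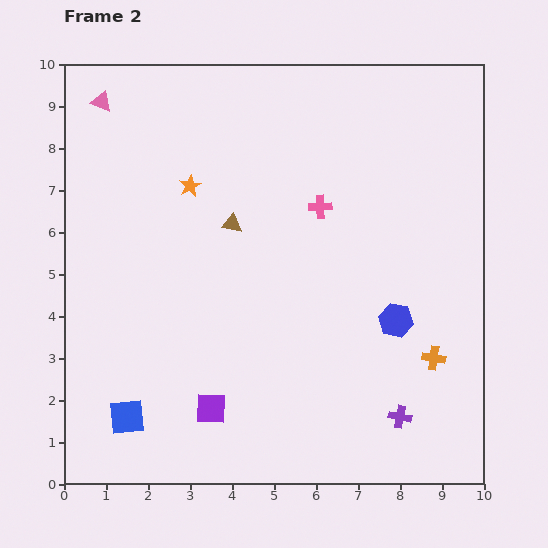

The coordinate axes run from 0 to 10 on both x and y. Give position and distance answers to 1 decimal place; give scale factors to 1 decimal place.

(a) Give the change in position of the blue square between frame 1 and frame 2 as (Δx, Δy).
(-0.8, -3.1)

The blue square was at (2.3, 4.7) in frame 1 and (1.5, 1.6) in frame 2.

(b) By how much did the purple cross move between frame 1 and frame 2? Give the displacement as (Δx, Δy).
(1.2, -0.3)

The purple cross was at (6.8, 1.9) in frame 1 and (8.0, 1.6) in frame 2.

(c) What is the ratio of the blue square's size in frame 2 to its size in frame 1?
1.3×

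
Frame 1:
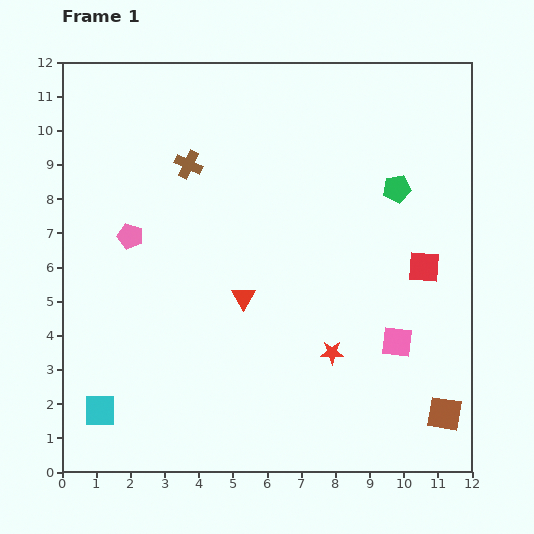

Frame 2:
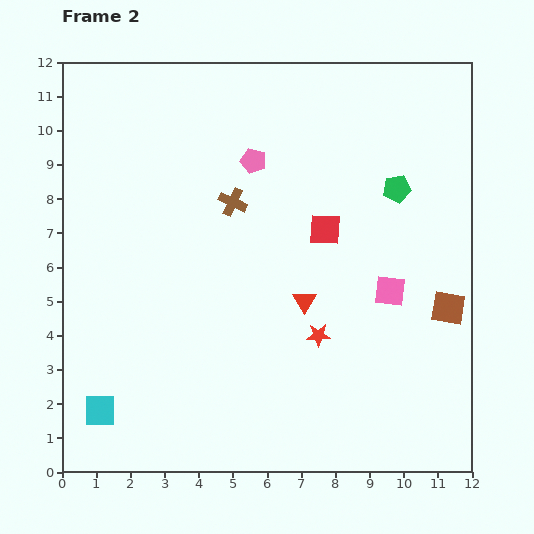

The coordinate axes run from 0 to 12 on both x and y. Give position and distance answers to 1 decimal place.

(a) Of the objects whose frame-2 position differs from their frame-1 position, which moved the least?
the red star

(moved 0.6)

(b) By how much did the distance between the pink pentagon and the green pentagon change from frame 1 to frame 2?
-3.6

Distance in frame 1: 7.9. Distance in frame 2: 4.3.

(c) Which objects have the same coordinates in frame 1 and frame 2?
the cyan square, the green pentagon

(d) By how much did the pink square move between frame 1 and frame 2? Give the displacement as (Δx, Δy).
(-0.2, 1.5)

The pink square was at (9.8, 3.8) in frame 1 and (9.6, 5.3) in frame 2.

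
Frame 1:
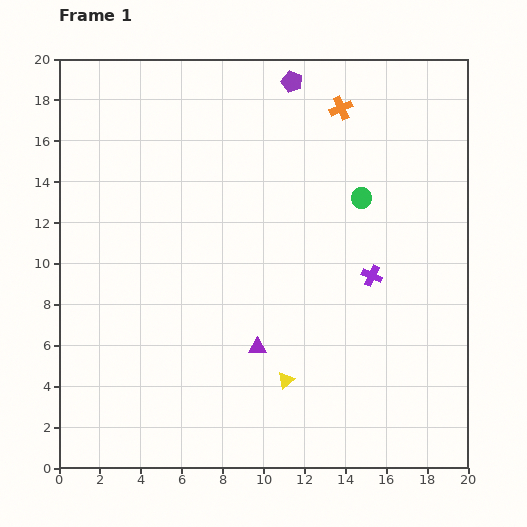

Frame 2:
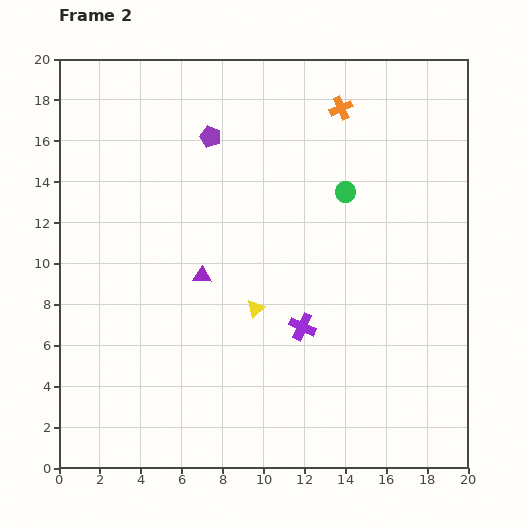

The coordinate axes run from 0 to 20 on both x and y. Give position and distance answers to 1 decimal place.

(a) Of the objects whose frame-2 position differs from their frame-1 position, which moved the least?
the green circle

(moved 0.9)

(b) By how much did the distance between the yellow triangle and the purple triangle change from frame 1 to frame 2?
+1.0

Distance in frame 1: 2.1. Distance in frame 2: 3.1.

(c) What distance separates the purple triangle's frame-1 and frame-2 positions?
4.4

The purple triangle moved from (9.7, 5.9) to (7.0, 9.4), a distance of √(2.7² + 3.5²) ≈ 4.4.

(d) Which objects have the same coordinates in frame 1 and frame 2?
the orange cross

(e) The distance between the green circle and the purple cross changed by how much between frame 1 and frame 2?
+3.1

Distance in frame 1: 3.8. Distance in frame 2: 6.9.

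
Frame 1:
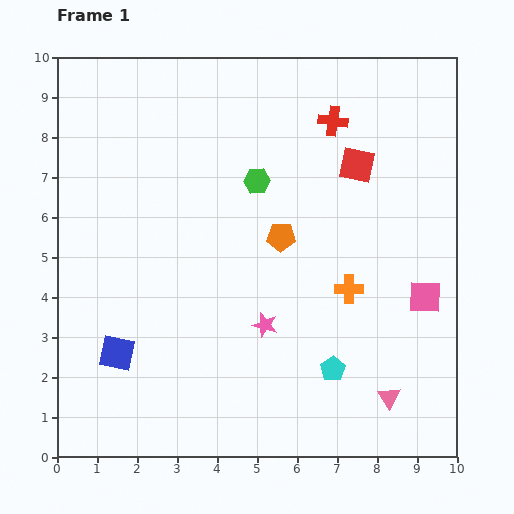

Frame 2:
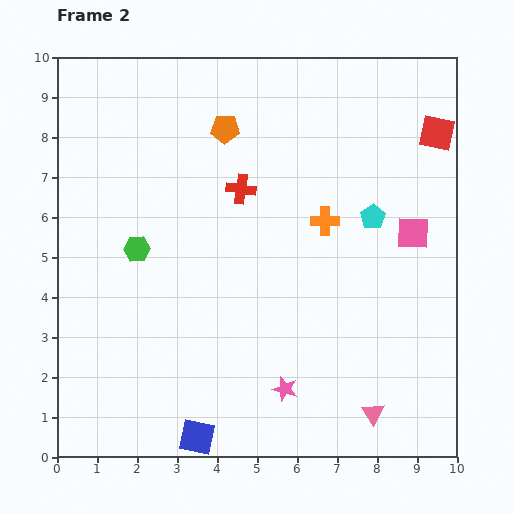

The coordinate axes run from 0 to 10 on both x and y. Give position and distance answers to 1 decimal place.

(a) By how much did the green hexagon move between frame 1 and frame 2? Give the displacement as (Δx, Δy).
(-3.0, -1.7)

The green hexagon was at (5.0, 6.9) in frame 1 and (2.0, 5.2) in frame 2.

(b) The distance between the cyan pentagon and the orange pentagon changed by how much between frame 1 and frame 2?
+0.8

Distance in frame 1: 3.5. Distance in frame 2: 4.3.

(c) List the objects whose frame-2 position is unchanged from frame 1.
none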